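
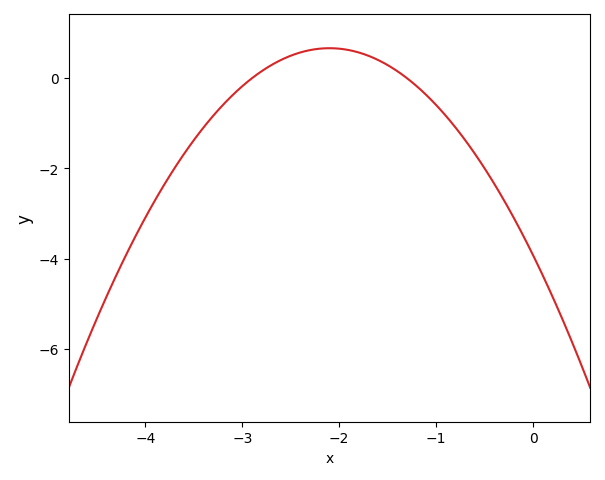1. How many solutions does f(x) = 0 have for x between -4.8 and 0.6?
2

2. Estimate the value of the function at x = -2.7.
0.2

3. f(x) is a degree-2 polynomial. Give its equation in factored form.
y = -1.04(x + 2.9)(x + 1.3)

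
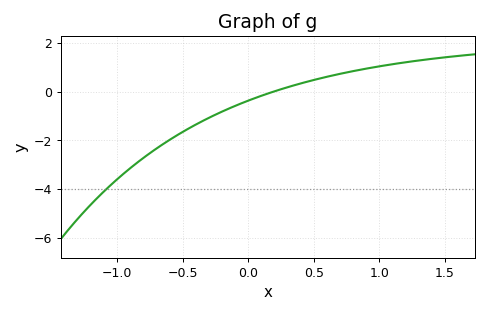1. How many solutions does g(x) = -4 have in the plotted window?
1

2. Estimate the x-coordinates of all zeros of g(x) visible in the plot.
0.187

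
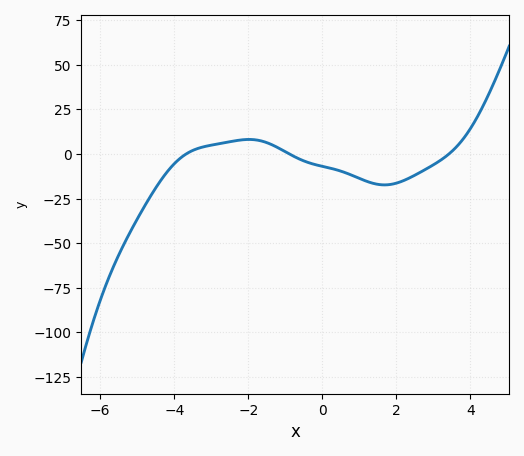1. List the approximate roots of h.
-3.68, -0.893, 3.42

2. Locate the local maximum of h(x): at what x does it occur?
-1.98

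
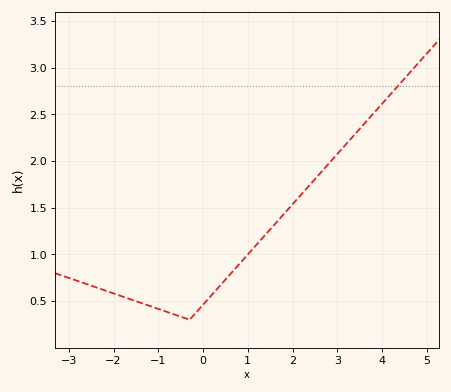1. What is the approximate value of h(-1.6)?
0.516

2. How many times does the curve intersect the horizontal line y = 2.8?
1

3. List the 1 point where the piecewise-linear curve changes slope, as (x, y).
(-0.3, 0.3)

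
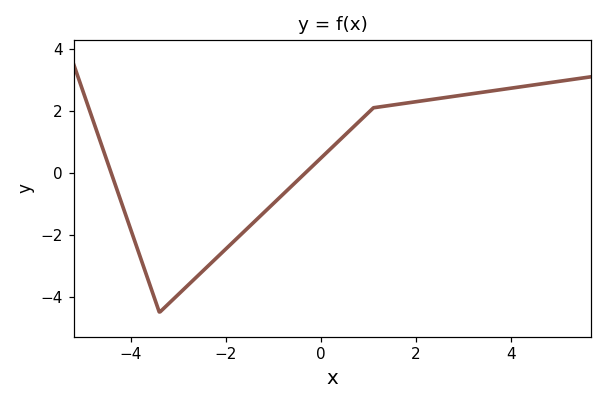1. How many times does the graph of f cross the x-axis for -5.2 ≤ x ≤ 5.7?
2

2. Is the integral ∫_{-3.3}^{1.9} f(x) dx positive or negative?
negative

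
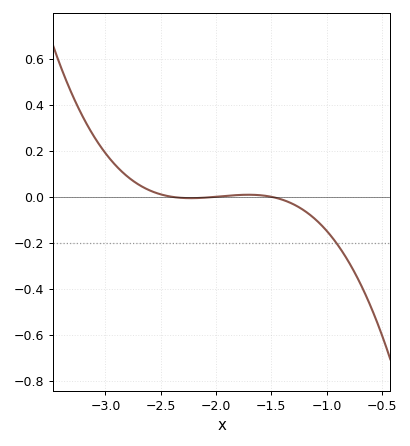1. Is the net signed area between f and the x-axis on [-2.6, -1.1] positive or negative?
negative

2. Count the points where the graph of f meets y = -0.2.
1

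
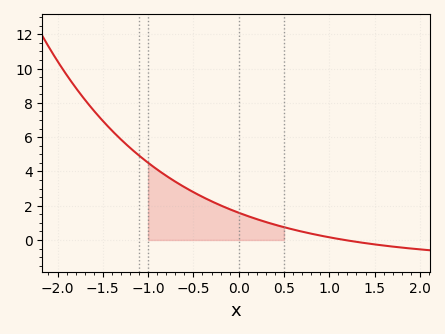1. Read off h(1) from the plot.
0.2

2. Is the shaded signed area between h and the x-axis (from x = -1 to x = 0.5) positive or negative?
positive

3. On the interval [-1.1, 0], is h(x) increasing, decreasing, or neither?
decreasing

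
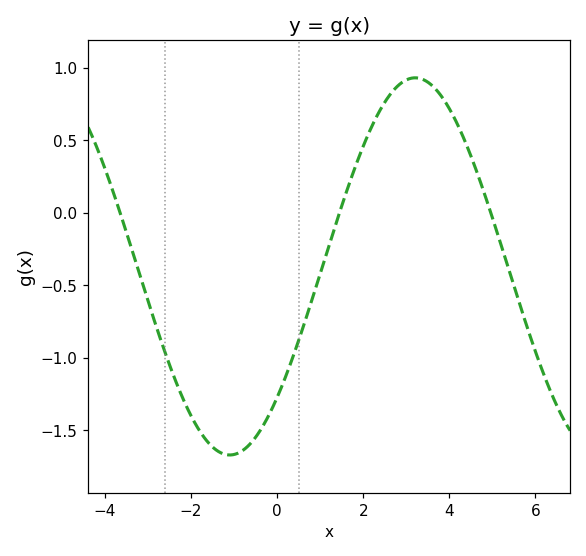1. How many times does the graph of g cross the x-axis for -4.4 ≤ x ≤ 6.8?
3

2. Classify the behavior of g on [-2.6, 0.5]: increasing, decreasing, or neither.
neither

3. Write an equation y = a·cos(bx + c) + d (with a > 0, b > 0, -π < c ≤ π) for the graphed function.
y = 1.3cos(0.73x - 2.3) - 0.37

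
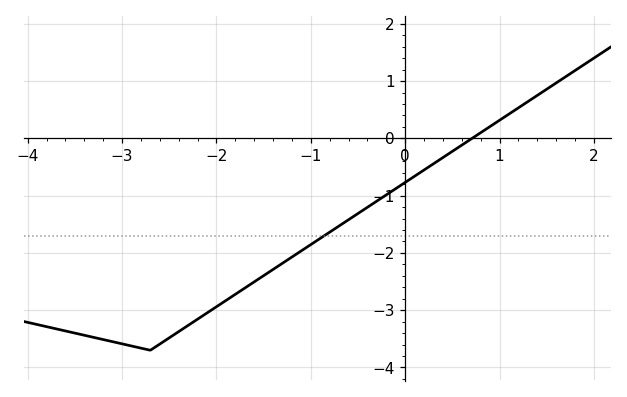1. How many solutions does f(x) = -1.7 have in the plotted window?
1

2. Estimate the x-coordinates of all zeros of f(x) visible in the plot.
0.7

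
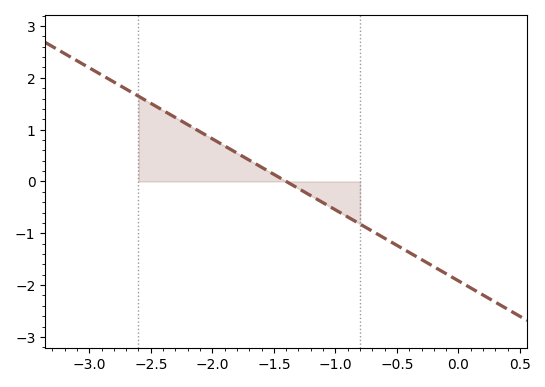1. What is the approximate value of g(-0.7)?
-0.959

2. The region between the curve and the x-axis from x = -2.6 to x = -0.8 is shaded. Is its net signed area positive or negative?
positive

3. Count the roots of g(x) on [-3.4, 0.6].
1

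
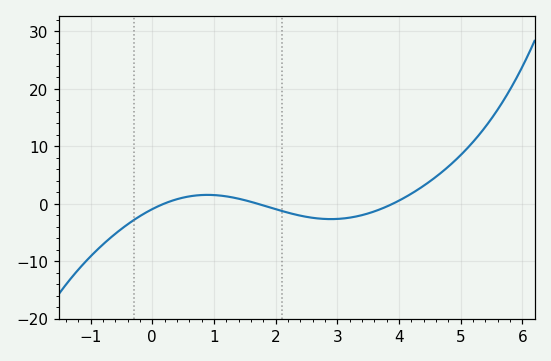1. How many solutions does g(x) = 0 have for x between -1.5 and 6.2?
3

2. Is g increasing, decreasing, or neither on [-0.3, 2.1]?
neither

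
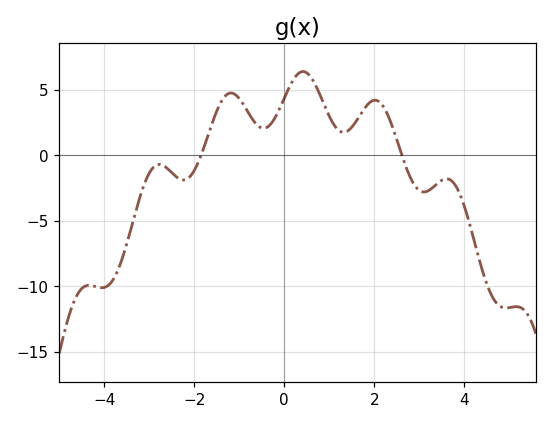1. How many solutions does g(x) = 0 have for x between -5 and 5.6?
2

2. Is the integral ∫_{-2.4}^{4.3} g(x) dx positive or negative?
positive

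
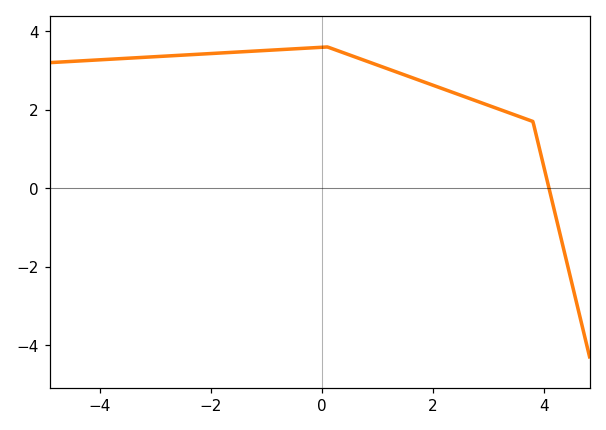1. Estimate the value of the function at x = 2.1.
2.57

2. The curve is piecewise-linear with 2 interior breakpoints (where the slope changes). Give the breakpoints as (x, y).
(0.1, 3.6); (3.8, 1.7)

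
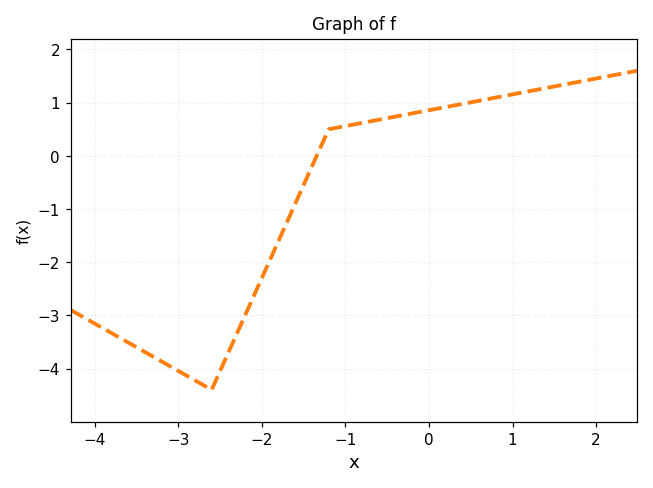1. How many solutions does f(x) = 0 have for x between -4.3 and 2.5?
1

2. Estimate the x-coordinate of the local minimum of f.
-2.6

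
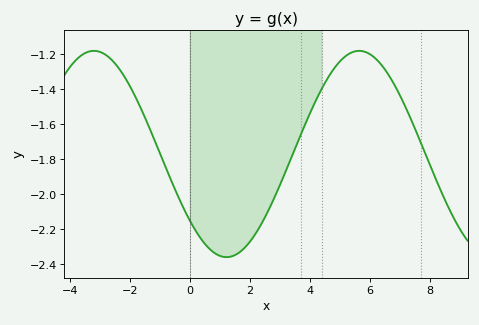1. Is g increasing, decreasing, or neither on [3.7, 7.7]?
neither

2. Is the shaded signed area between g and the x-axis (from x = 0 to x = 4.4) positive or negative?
negative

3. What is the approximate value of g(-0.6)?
-1.94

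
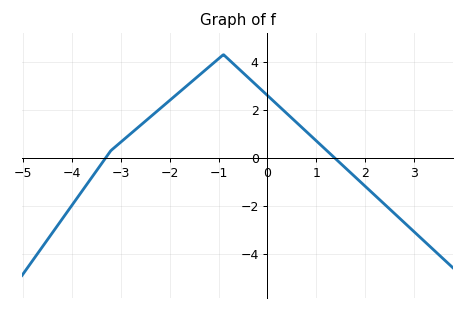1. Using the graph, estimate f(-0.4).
3.4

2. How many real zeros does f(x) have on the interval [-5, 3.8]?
2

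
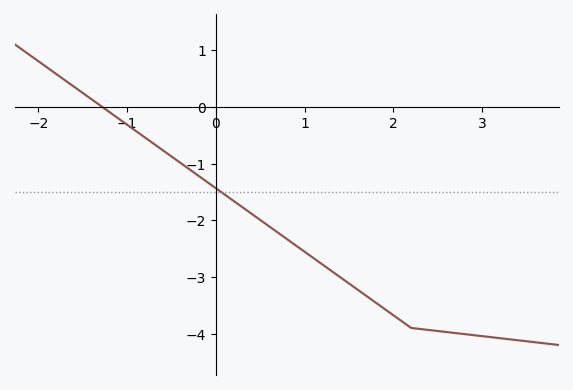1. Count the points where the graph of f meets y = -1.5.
1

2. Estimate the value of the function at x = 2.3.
-3.9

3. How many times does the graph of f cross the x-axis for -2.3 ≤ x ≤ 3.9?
1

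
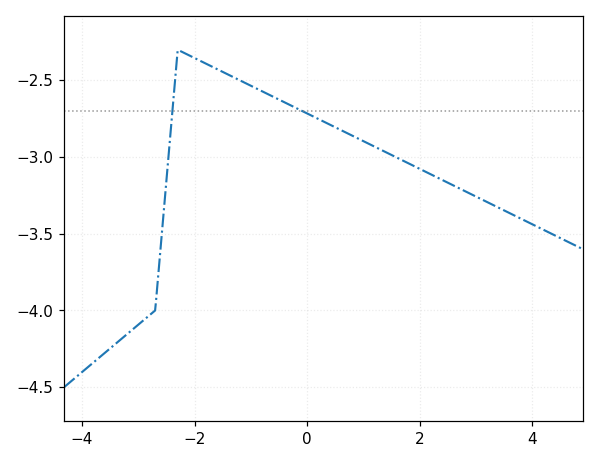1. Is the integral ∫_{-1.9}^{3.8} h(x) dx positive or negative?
negative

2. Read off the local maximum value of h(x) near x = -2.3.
-2.3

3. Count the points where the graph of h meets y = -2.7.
2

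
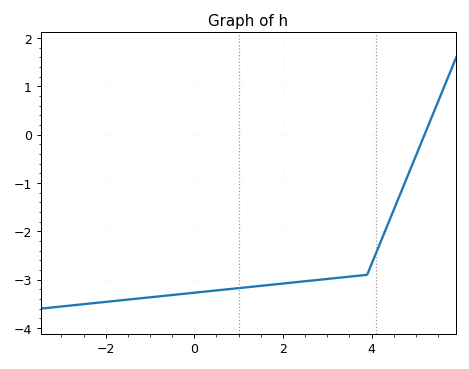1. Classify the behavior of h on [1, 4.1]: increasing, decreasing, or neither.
increasing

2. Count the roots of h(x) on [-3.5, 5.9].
1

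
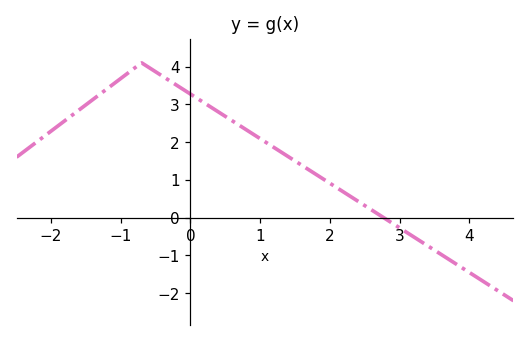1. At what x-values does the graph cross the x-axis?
2.8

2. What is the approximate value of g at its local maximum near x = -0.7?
4.1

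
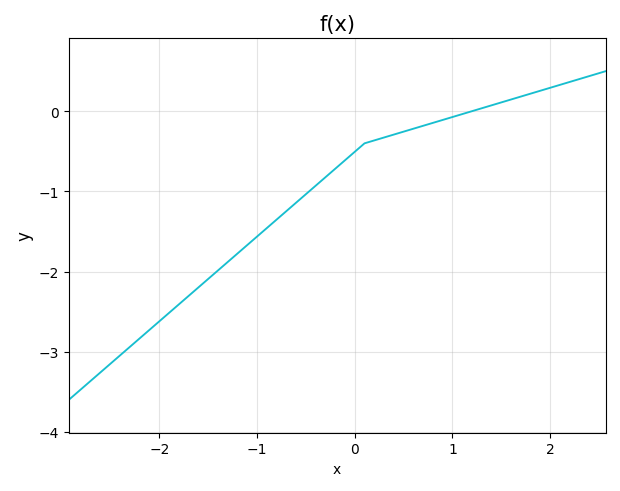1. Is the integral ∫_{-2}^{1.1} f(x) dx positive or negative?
negative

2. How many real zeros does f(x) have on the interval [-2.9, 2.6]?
1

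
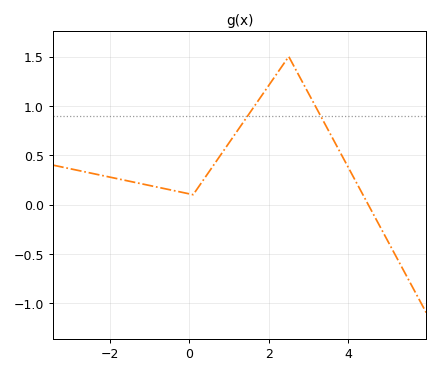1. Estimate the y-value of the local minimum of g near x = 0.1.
0.1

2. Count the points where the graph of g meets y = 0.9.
2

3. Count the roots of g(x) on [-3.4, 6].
1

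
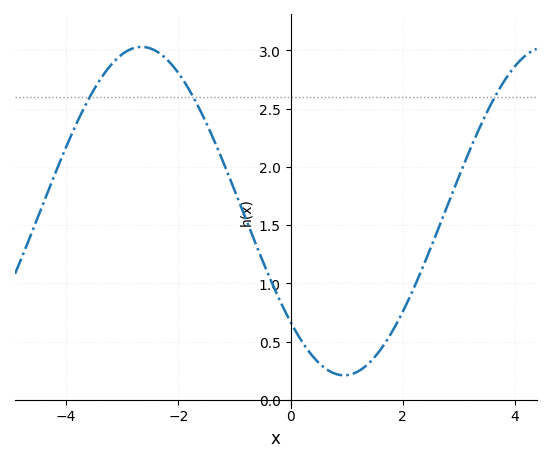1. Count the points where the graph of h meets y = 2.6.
3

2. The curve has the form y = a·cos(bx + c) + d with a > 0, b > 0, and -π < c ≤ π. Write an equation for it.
y = 1.41cos(0.87x + 2.31) + 1.62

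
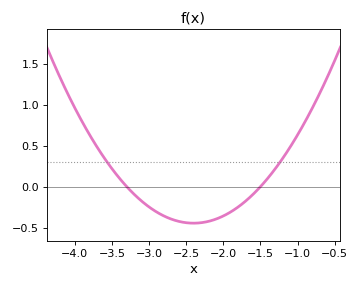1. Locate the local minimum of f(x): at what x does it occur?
-2.4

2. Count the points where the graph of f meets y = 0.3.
2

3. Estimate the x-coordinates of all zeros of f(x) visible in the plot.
-3.3, -1.5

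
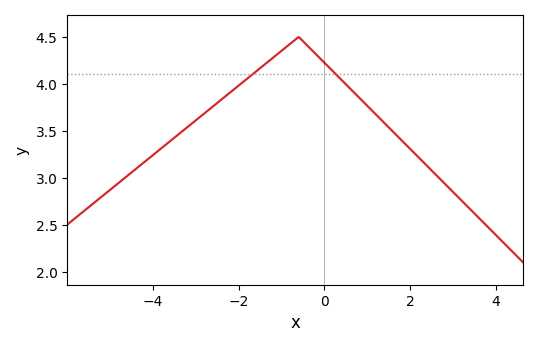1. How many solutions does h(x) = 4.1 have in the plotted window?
2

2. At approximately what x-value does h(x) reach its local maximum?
-0.6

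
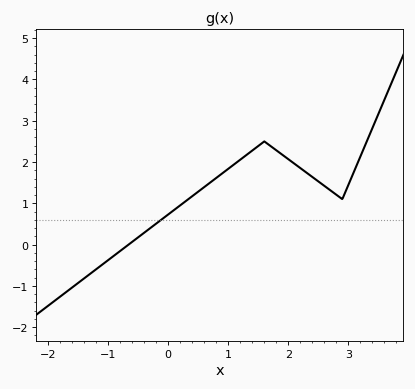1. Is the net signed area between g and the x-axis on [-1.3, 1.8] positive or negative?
positive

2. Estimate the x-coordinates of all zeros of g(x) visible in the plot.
-0.7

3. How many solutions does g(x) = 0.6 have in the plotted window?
1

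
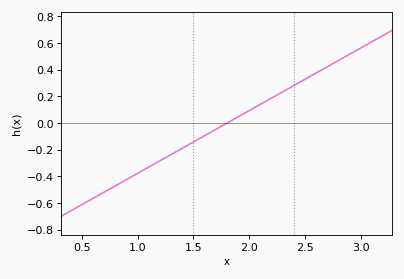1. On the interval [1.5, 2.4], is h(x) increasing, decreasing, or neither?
increasing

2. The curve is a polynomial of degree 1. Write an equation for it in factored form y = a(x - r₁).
y = 0.47(x - 1.8)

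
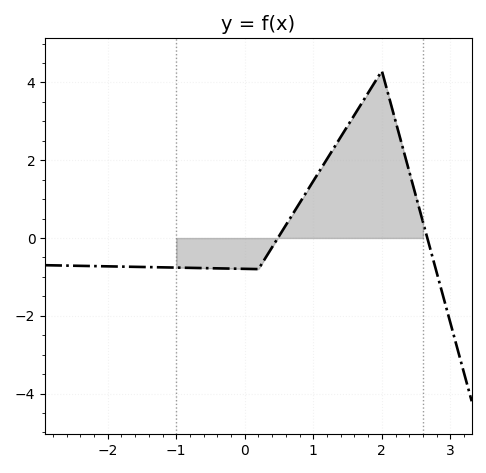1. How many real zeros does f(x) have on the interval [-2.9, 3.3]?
2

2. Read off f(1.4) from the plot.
2.6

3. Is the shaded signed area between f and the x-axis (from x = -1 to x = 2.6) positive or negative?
positive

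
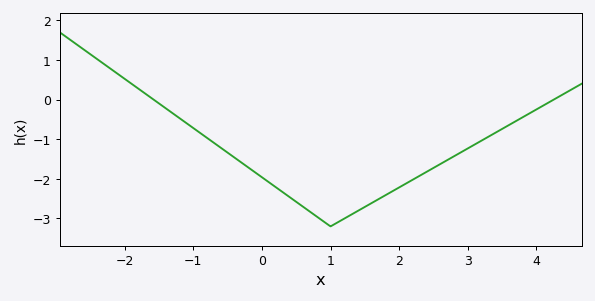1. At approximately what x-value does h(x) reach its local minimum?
1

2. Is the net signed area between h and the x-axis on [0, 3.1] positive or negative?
negative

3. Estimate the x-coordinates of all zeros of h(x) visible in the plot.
-1.6, 4.2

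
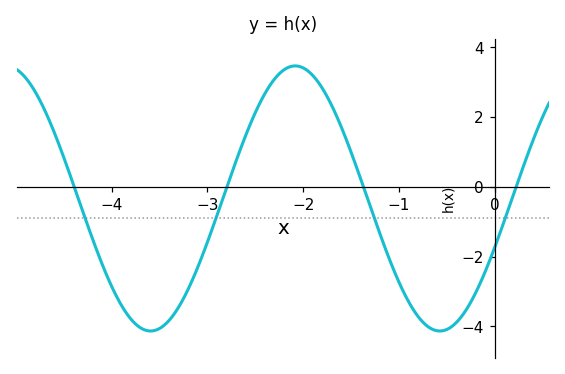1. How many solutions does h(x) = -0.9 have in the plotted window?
4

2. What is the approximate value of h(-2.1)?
3.4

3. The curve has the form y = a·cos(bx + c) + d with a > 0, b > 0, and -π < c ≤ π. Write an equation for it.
y = 3.8cos(2.1x - 1.9) - 0.33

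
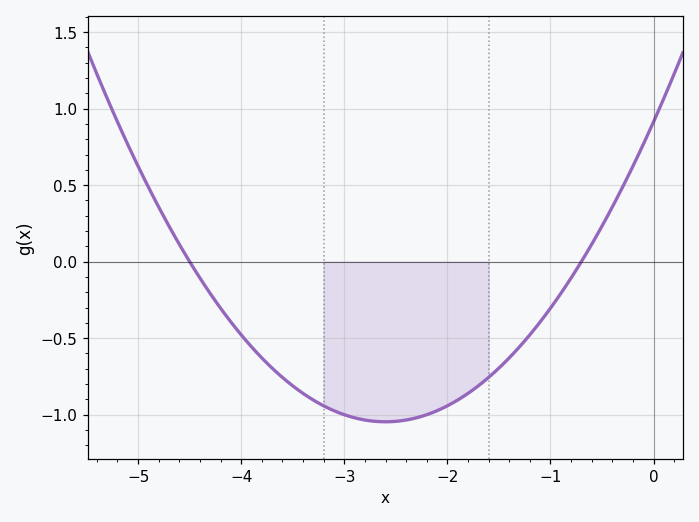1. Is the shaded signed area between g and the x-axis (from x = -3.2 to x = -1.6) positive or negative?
negative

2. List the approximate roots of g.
-4.5, -0.7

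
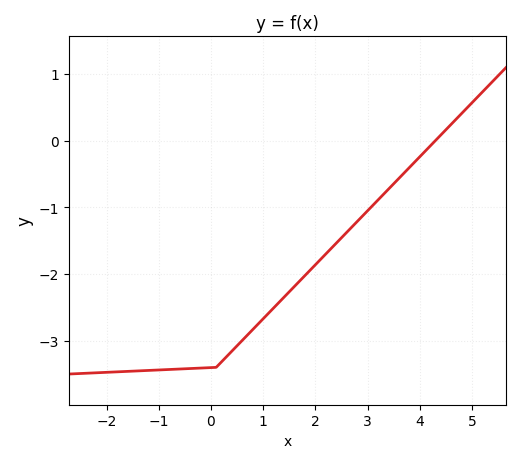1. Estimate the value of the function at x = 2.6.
-1.38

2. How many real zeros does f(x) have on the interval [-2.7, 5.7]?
1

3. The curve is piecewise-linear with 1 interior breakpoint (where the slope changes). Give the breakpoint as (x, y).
(0.1, -3.4)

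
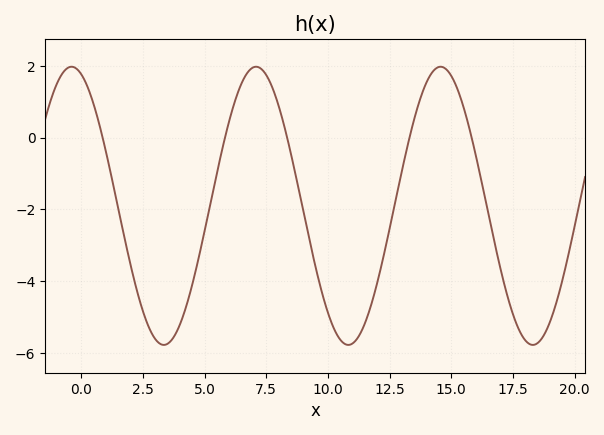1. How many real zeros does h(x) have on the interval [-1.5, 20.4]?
5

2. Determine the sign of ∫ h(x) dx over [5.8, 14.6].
negative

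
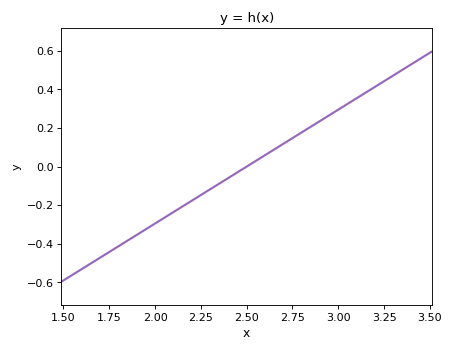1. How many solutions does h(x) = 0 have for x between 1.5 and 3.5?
1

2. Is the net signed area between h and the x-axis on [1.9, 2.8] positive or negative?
negative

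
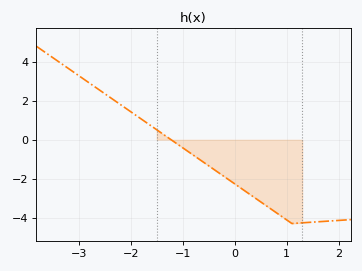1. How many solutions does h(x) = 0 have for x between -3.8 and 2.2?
1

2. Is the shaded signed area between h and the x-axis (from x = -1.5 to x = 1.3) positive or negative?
negative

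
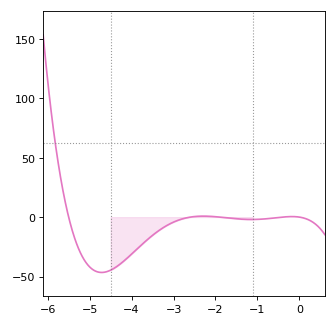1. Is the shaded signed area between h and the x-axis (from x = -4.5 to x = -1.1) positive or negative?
negative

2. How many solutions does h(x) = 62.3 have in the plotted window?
1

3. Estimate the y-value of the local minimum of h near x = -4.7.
-45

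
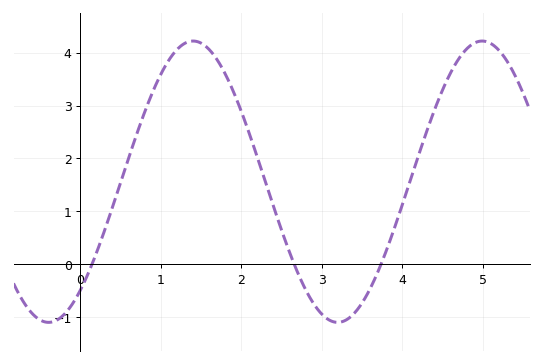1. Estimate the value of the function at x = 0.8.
2.9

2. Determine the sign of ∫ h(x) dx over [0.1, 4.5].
positive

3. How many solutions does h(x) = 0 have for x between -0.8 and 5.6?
3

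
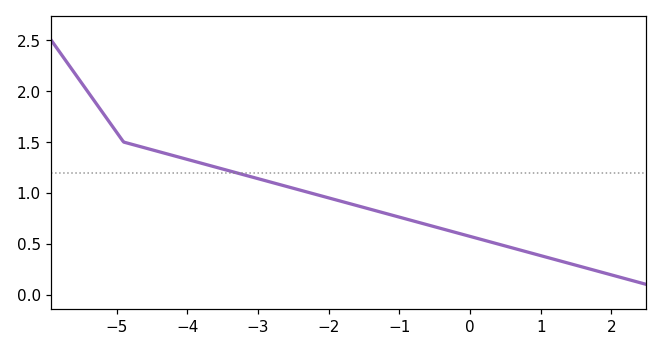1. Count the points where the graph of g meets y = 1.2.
1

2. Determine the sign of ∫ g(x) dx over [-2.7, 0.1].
positive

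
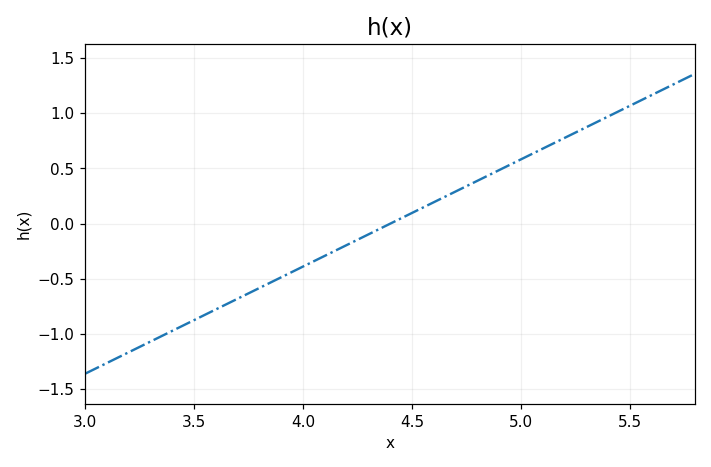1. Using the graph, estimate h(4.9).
0.485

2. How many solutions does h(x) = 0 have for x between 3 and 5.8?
1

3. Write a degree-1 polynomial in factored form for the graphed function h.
y = 0.97(x - 4.4)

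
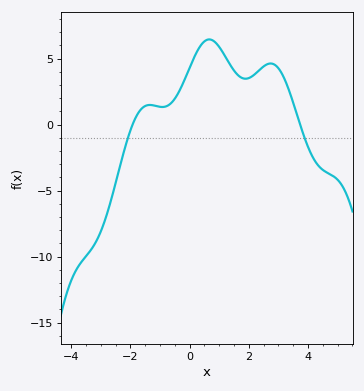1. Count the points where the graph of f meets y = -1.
2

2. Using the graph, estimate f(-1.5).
1.41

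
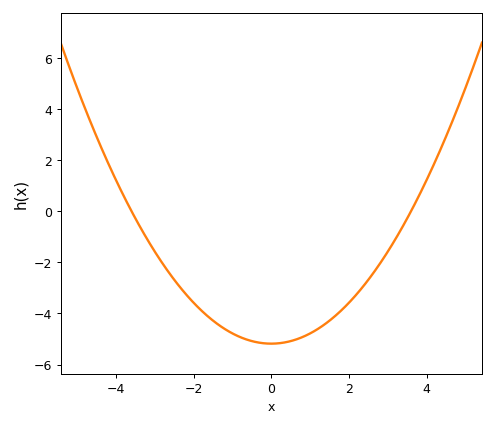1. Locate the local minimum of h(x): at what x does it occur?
0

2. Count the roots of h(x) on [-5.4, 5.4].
2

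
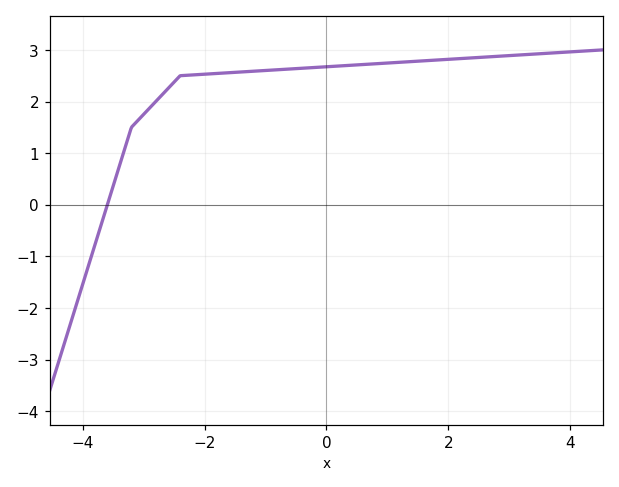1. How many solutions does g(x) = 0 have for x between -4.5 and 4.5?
1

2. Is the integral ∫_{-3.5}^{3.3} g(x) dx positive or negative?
positive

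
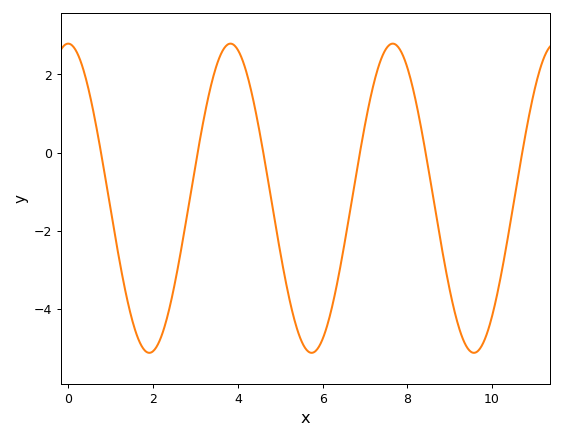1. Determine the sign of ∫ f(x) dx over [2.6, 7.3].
negative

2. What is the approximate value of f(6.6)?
-1.8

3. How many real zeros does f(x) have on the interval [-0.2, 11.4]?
6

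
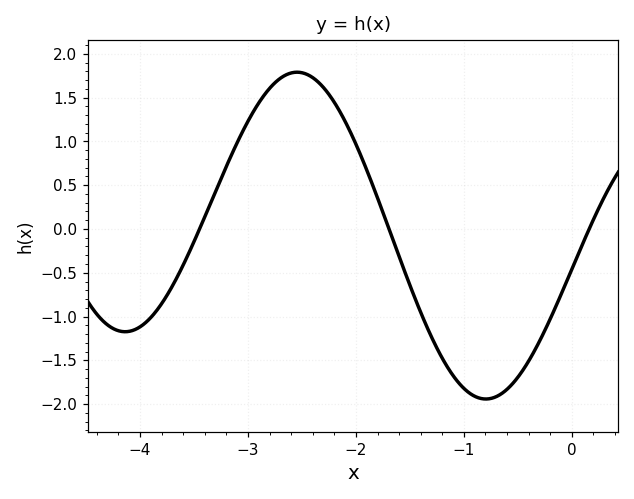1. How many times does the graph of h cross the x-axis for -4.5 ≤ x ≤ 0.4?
3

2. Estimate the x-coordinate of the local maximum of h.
-2.55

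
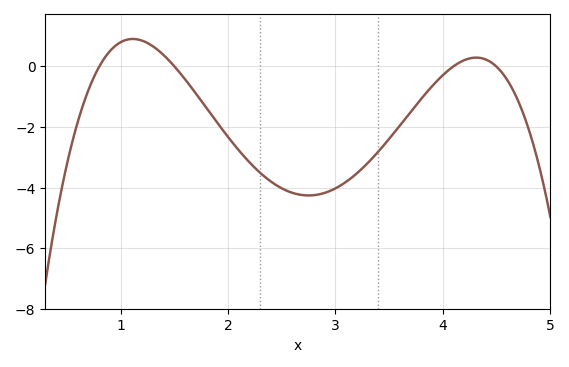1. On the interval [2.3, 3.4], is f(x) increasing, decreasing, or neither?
neither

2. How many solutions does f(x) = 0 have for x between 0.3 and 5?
4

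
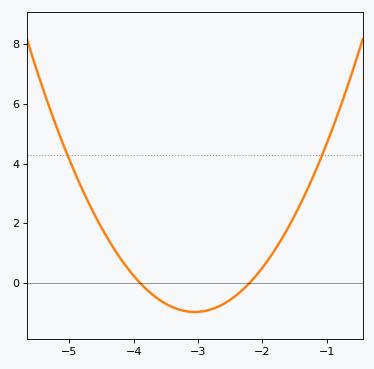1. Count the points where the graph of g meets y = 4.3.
2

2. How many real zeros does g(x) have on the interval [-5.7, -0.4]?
2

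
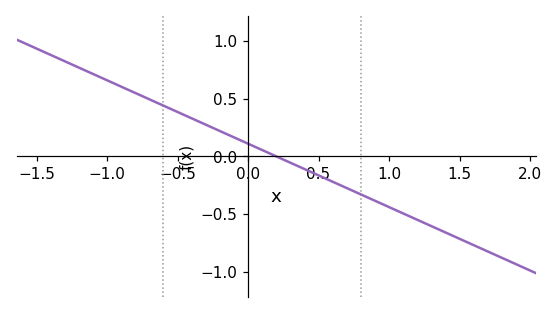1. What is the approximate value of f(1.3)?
-0.6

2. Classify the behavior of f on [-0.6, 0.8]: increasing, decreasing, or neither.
decreasing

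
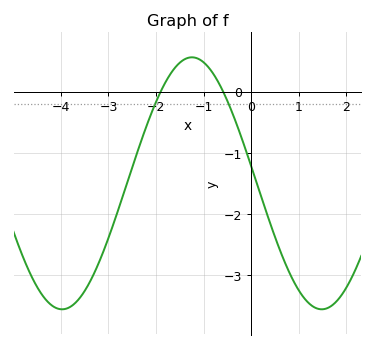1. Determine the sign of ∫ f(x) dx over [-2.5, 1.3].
negative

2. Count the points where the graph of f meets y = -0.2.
2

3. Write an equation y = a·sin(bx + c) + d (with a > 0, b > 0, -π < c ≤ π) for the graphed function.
y = 2.06sin(1.15x + 3) - 1.5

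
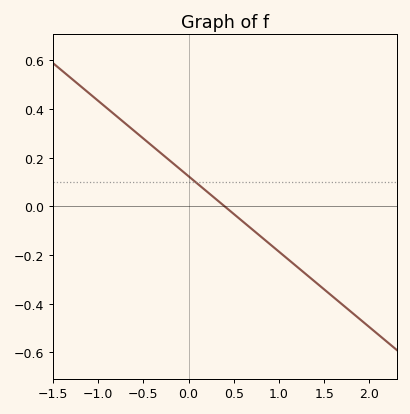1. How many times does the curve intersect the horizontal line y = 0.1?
1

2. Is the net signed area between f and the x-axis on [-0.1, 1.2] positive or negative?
negative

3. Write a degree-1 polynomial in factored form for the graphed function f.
y = -0.31(x - 0.4)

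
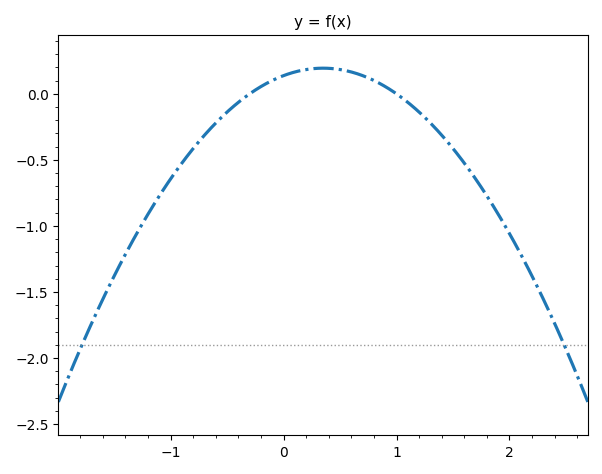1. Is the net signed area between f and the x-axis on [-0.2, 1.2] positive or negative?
positive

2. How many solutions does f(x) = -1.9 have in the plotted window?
2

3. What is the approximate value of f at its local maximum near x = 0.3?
0.2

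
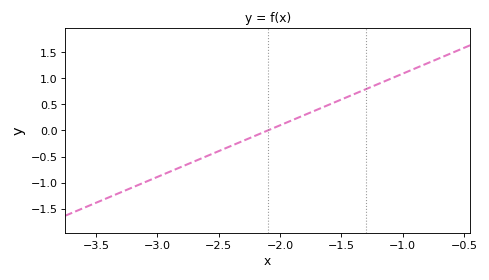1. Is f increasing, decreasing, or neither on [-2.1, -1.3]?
increasing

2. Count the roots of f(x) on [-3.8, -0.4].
1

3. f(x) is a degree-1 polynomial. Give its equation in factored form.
y = 0.99(x + 2.1)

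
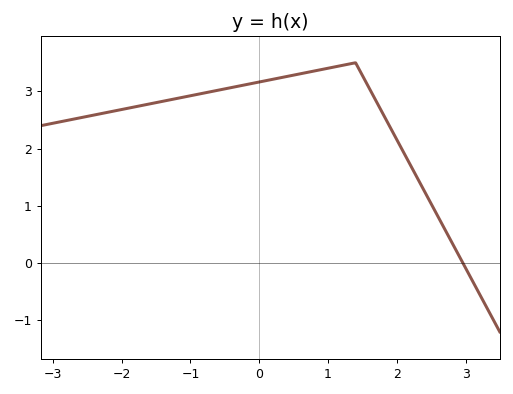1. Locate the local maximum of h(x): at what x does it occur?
1.4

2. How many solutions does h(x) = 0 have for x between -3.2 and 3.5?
1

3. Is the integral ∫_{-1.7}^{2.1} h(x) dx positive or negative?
positive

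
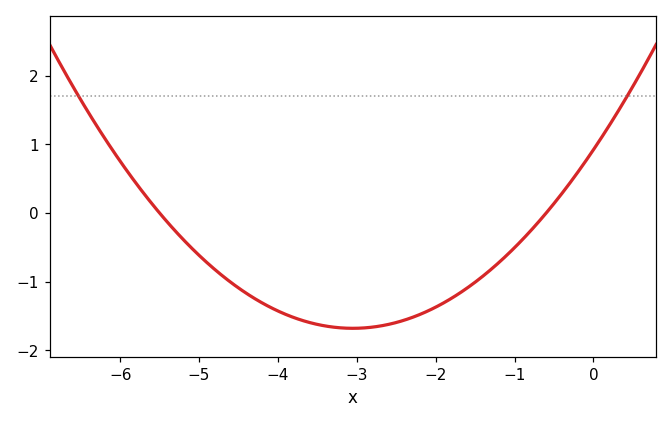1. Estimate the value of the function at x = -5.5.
0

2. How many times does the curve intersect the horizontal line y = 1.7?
2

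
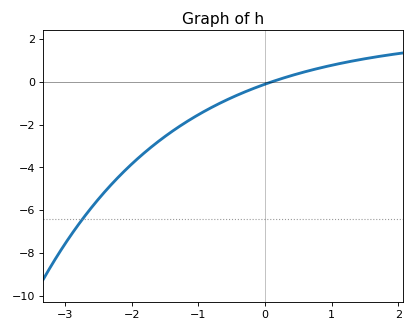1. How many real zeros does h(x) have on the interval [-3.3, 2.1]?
1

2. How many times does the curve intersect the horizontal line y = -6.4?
1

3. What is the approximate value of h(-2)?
-3.85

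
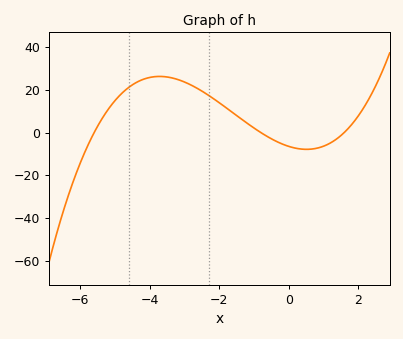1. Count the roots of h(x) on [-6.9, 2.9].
3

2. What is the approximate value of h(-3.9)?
26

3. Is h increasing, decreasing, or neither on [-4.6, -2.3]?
neither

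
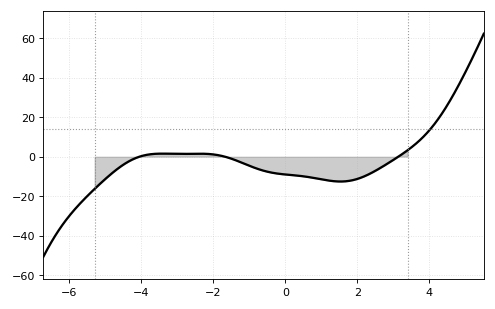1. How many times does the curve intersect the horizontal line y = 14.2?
1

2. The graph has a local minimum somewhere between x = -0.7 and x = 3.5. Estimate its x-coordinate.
1.6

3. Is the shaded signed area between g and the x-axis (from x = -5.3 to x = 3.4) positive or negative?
negative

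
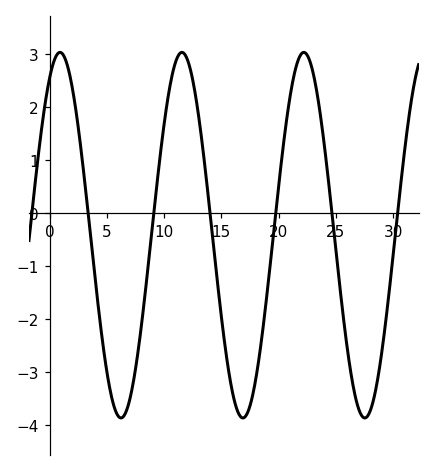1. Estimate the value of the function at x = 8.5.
-1.19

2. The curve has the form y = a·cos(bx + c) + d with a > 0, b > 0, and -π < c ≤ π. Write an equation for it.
y = 3.45cos(0.59x - 0.532) - 0.41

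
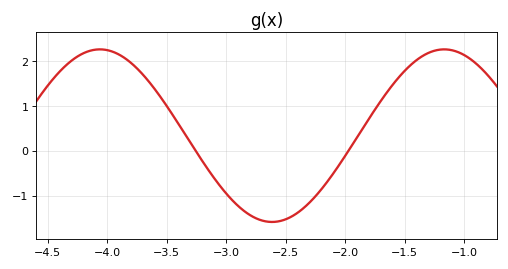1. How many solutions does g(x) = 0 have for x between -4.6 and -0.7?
2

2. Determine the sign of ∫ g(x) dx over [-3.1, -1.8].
negative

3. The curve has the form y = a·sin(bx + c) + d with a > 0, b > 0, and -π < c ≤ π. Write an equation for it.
y = 1.93sin(2.2x - 2.2) + 0.34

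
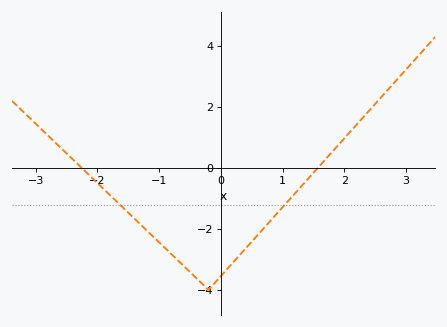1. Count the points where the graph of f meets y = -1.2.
2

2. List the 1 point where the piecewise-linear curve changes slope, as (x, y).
(-0.2, -4)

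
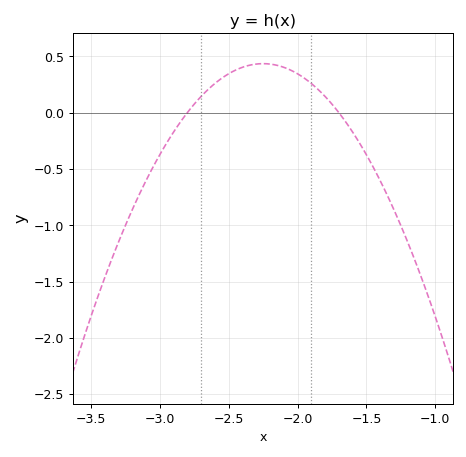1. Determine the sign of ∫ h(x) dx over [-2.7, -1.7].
positive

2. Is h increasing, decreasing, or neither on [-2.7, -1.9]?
neither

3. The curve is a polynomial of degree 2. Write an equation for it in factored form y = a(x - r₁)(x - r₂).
y = -1.44(x + 2.8)(x + 1.7)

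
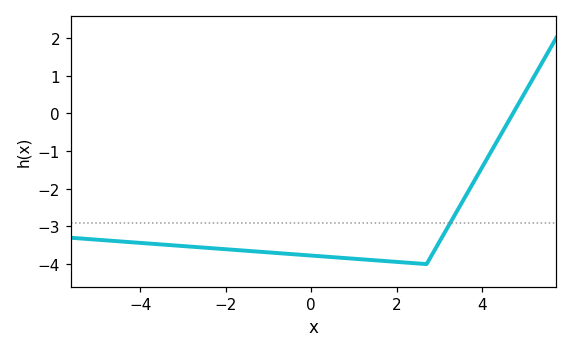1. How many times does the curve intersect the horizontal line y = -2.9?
1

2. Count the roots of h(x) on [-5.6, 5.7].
1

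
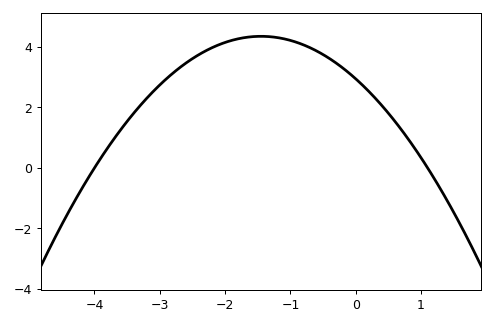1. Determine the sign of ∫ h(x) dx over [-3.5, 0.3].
positive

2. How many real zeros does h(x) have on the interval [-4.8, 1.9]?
2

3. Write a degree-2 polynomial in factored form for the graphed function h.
y = -0.67(x + 4)(x - 1.1)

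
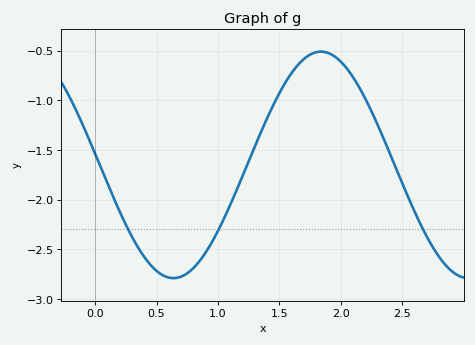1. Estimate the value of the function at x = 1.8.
-0.5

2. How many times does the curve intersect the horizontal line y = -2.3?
3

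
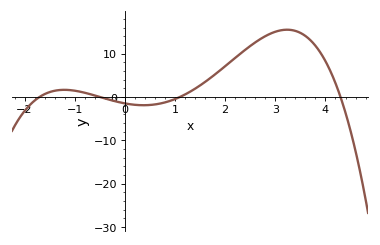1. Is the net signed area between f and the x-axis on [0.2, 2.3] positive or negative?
positive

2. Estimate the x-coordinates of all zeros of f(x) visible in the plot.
-1.7, -0.5, 1.1, 4.3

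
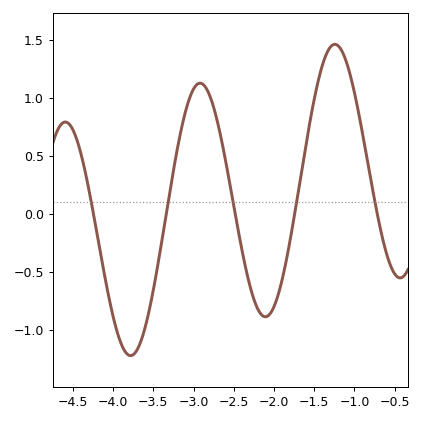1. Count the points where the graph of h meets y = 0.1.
5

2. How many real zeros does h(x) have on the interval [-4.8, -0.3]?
5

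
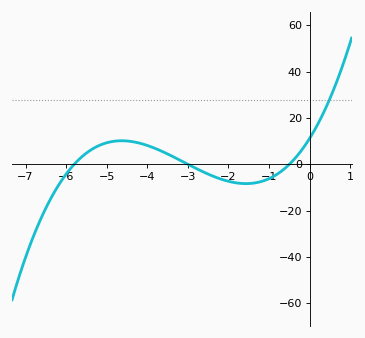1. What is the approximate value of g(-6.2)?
-10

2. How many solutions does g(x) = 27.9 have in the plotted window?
1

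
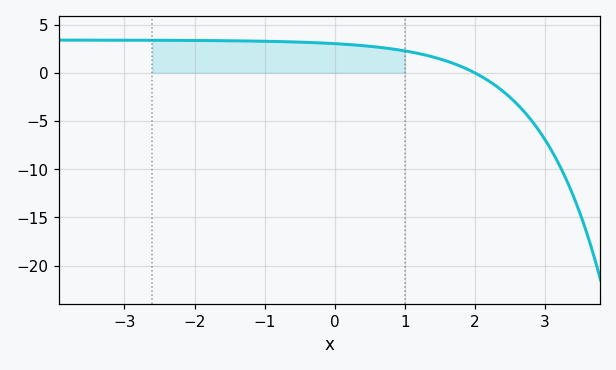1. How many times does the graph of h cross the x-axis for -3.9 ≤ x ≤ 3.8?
1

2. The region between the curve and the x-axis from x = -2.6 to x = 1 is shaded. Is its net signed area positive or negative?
positive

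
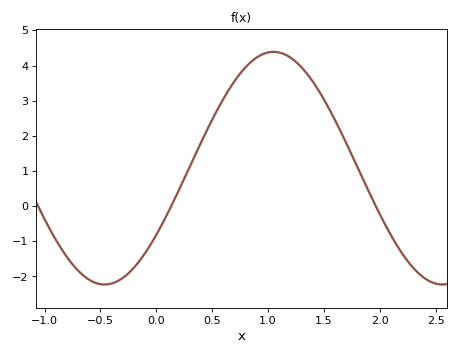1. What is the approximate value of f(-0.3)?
-2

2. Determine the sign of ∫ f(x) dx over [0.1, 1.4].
positive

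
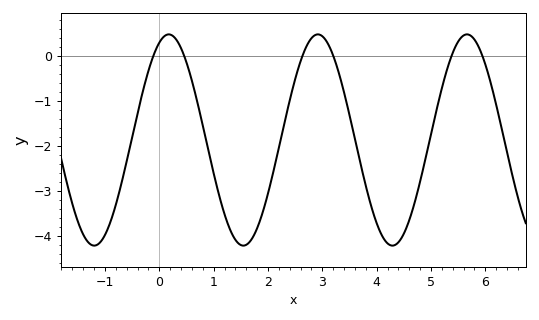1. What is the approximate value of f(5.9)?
0.1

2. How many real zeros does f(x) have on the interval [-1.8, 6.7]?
6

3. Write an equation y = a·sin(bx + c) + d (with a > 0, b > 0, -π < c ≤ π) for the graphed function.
y = 2.35sin(2.3x + 1.2) - 1.87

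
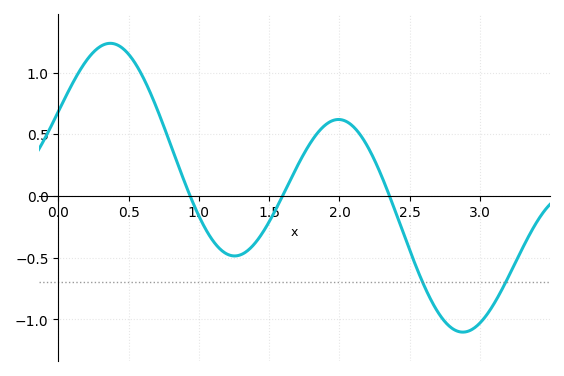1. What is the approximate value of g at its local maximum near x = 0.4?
1.24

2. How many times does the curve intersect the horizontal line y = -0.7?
2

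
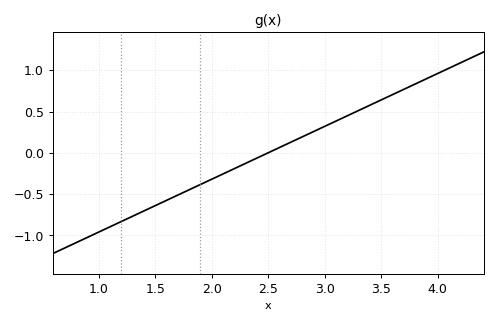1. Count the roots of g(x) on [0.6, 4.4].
1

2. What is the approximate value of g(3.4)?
0.6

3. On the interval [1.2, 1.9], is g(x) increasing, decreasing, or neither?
increasing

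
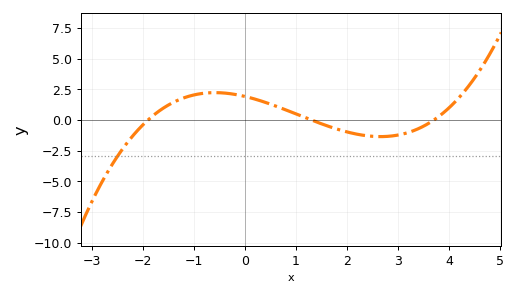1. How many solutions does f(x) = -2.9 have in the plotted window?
1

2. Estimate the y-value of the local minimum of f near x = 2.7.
-1.35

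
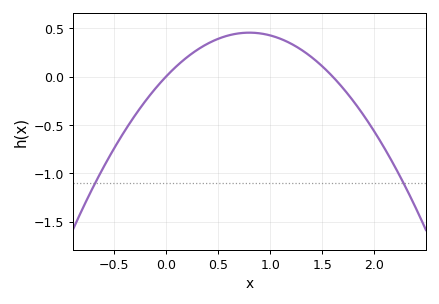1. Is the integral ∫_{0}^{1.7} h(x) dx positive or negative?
positive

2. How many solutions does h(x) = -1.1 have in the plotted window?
2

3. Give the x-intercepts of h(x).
0, 1.6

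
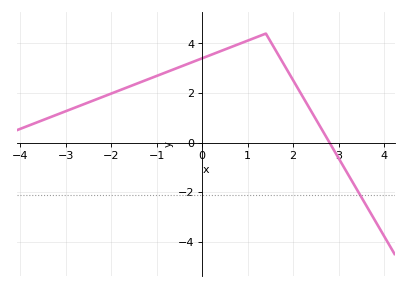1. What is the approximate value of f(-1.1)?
2.62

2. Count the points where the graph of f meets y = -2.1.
1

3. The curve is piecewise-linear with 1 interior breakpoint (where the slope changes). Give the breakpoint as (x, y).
(1.4, 4.4)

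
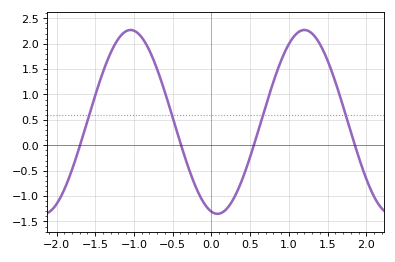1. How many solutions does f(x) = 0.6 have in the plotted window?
4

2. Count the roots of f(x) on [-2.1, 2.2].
4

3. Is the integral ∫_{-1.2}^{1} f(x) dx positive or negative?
positive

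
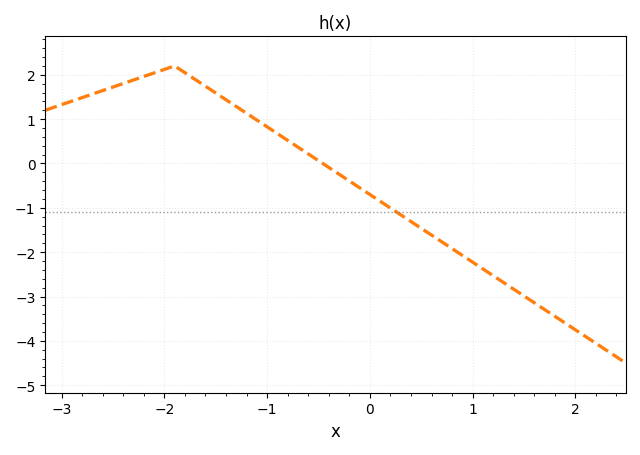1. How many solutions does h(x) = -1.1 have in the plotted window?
1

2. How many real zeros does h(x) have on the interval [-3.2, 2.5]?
1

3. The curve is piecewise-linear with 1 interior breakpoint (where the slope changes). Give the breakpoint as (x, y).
(-1.9, 2.2)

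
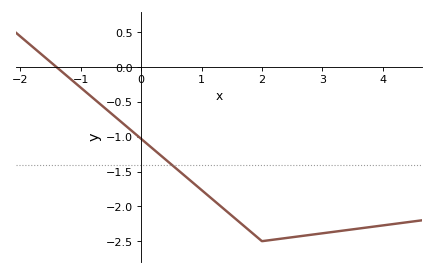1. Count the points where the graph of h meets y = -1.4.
1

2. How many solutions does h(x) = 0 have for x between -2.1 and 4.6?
1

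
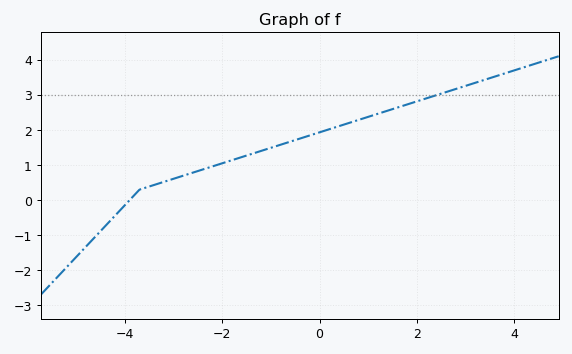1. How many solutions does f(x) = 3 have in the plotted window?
1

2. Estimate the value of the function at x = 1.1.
2.42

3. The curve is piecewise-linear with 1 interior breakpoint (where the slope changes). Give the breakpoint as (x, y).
(-3.7, 0.3)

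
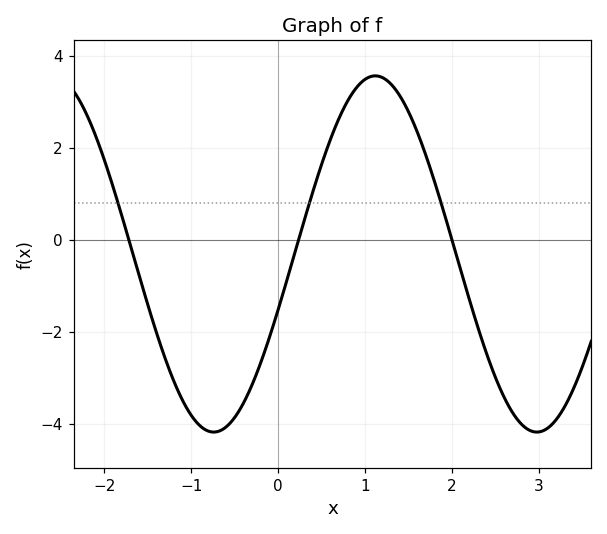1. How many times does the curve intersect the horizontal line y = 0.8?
3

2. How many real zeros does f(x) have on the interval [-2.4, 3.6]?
3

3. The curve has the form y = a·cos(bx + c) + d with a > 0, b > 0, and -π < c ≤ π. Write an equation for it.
y = 3.87cos(1.69x - 1.89) - 0.31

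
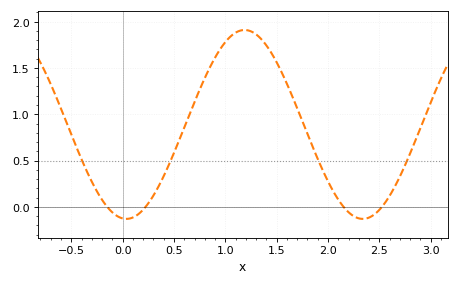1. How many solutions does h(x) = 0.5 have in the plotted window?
4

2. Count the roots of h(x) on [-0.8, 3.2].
4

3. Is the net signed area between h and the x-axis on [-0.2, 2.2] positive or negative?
positive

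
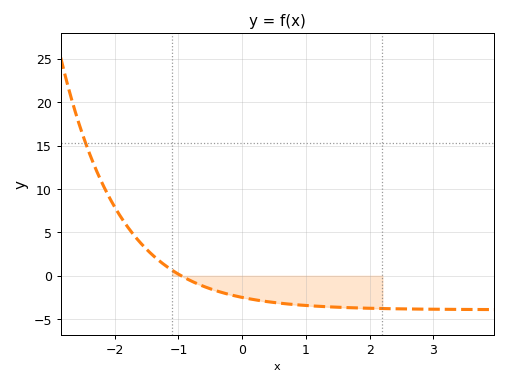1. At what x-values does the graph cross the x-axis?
-0.958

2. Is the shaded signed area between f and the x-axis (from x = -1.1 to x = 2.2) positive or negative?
negative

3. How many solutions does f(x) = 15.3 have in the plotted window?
1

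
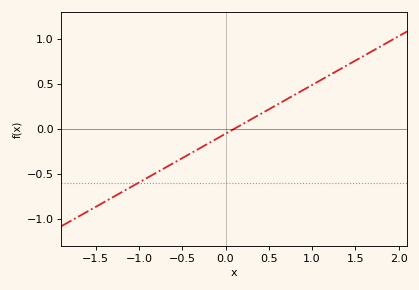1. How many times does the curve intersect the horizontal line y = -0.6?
1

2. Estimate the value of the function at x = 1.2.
0.594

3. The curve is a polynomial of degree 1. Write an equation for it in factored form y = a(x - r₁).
y = 0.54(x - 0.1)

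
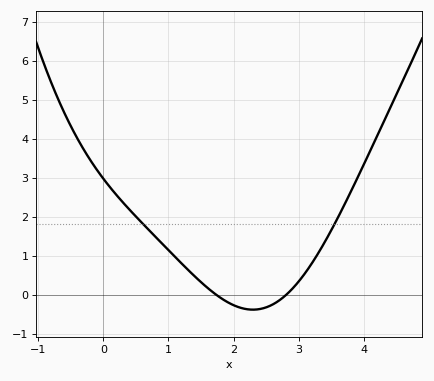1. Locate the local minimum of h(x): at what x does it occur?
2.3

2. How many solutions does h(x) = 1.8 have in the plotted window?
2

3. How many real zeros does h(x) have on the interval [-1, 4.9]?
2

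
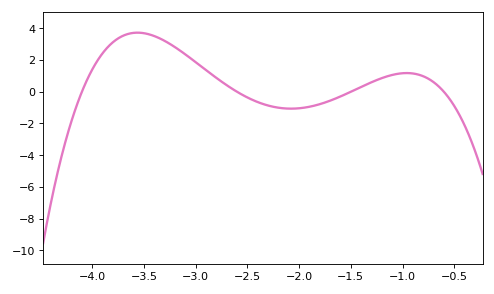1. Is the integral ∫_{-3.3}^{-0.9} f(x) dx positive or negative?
positive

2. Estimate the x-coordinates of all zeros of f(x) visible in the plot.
-4.1, -2.6, -1.5, -0.6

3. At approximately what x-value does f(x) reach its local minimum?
-2.1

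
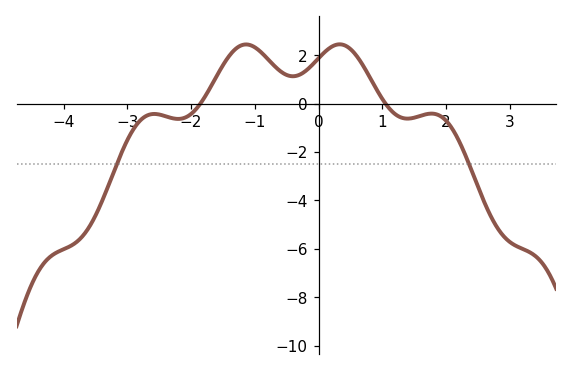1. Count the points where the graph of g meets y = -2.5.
2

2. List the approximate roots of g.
-1.86, 1.05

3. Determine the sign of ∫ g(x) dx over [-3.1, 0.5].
positive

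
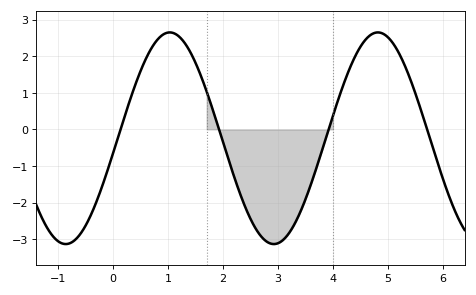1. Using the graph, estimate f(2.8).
-3.07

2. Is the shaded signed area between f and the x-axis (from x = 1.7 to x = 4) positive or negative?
negative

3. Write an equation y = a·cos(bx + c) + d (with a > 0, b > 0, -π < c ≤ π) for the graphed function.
y = 2.89cos(1.66x - 1.71) - 0.24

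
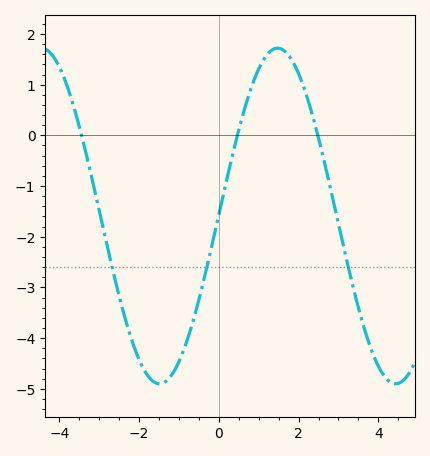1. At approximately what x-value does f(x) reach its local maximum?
1.47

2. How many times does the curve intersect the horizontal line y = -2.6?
3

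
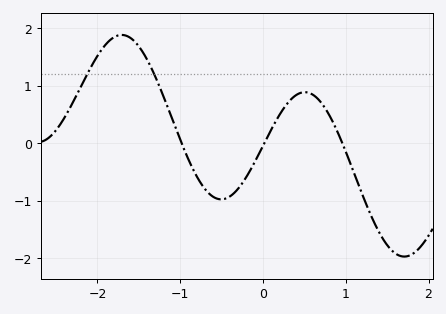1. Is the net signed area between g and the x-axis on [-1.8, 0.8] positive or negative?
positive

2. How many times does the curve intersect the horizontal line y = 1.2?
2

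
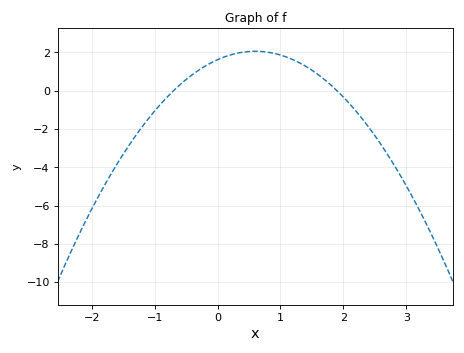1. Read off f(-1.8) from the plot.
-5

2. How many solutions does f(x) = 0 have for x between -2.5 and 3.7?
2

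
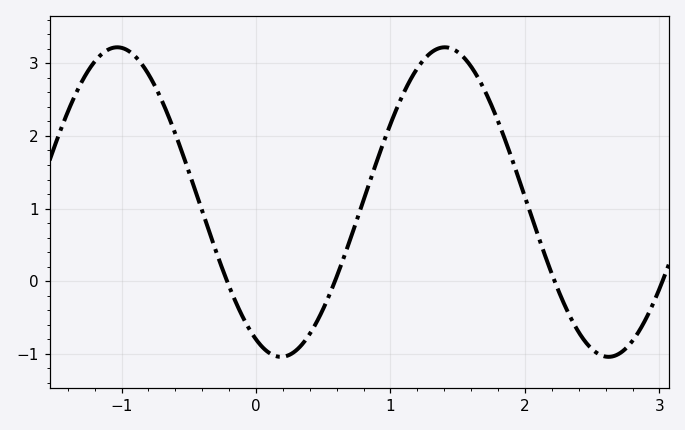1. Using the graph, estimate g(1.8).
2.2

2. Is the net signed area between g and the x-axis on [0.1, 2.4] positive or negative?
positive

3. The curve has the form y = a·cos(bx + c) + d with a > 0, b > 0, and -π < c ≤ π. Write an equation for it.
y = 2.13cos(2.6x + 2.7) + 1.09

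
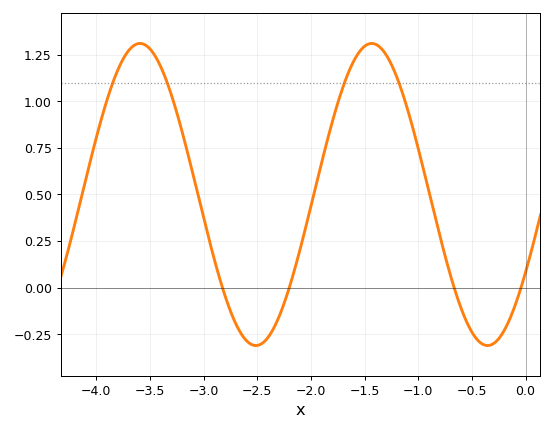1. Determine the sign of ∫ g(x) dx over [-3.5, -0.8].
positive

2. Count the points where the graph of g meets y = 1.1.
4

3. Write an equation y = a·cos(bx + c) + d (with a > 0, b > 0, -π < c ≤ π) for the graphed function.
y = 0.81cos(2.91x - 2.11) + 0.5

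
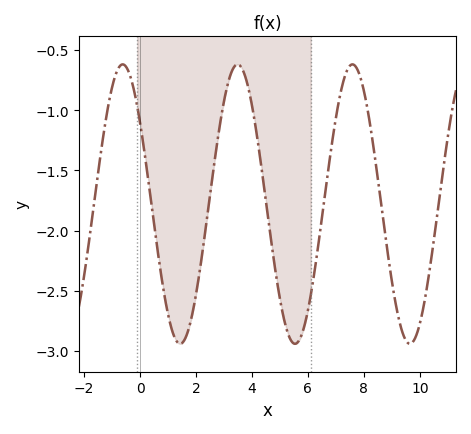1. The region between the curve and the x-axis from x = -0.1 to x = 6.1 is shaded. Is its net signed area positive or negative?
negative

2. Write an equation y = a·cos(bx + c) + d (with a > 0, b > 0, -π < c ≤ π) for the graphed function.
y = 1.16cos(1.53x + 0.952) - 1.78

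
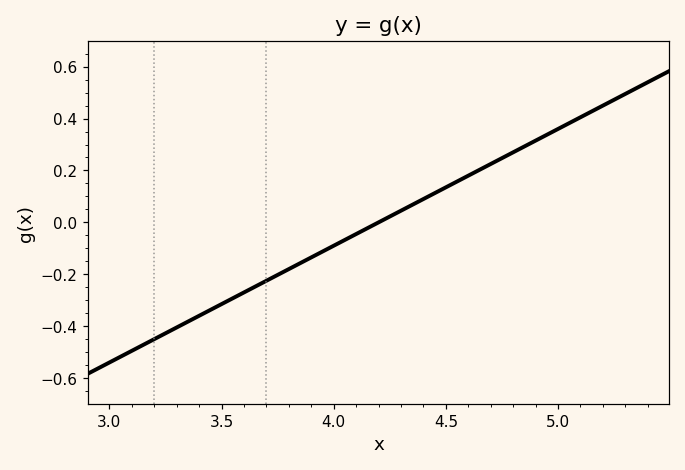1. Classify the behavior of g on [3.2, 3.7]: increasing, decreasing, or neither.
increasing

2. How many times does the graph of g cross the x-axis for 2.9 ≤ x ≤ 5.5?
1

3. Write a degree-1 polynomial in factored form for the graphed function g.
y = 0.45(x - 4.2)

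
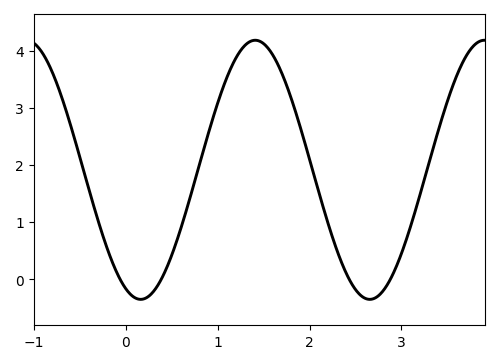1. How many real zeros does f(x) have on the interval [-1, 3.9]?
4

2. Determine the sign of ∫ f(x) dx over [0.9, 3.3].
positive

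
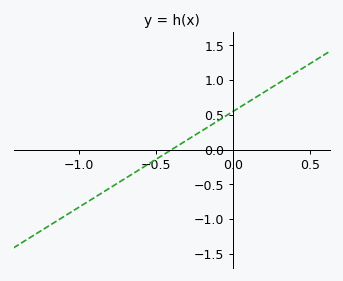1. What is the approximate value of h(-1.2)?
-1.1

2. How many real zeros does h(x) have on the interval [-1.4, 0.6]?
1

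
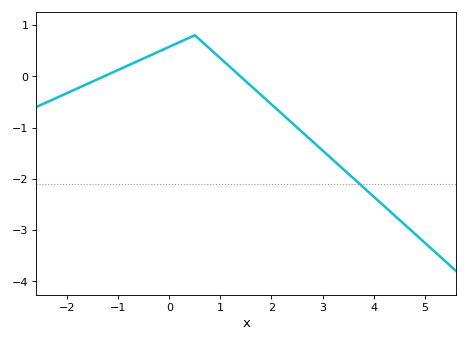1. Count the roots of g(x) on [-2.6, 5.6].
2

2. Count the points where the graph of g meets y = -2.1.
1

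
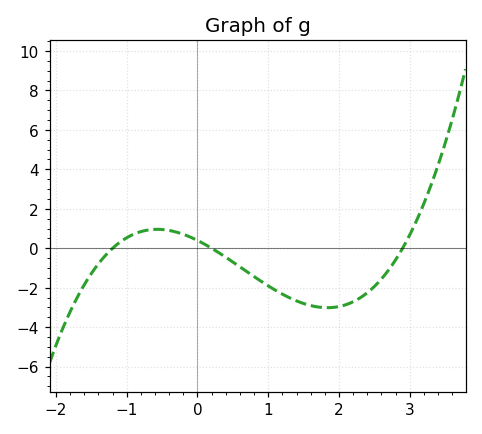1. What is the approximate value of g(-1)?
0.534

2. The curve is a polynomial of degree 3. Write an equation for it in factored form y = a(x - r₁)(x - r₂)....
y = 0.57(x + 1.2)(x - 0.2)(x - 2.9)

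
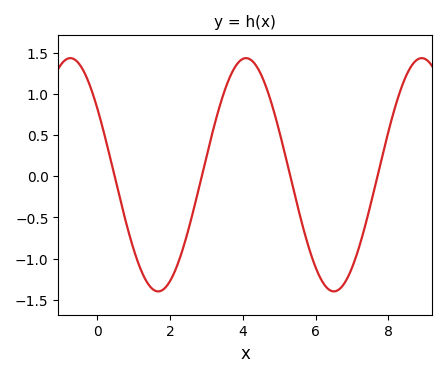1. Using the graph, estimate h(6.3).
-1.35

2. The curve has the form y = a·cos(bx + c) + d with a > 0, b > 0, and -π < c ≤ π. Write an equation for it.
y = 1.42cos(1.3x + 0.97) + 0.02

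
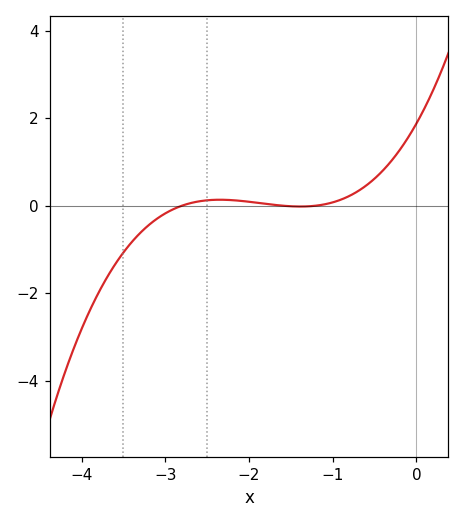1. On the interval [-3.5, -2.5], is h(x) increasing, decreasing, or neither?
increasing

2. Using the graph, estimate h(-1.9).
0.066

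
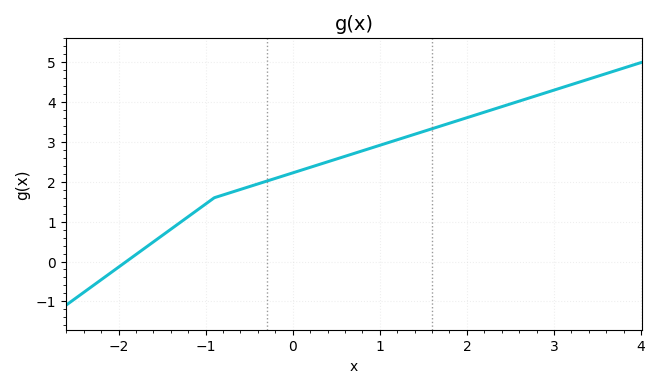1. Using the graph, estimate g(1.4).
3.19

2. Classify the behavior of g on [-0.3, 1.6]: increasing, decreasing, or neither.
increasing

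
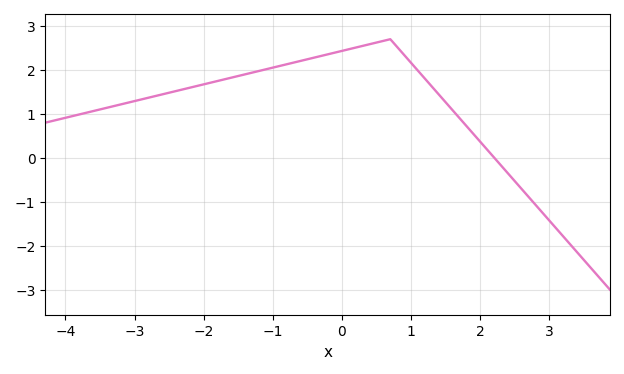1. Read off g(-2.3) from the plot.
1.6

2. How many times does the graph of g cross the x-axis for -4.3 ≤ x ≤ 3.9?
1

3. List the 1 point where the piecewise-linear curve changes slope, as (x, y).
(0.7, 2.7)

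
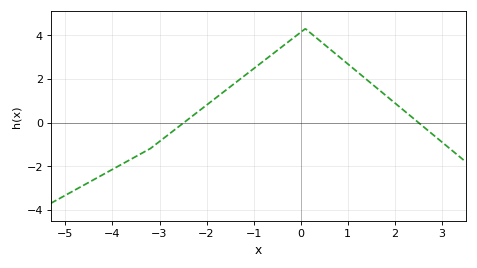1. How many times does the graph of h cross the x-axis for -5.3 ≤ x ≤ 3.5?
2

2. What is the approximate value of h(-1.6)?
1.47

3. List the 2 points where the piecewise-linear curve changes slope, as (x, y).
(-3.2, -1.2); (0.1, 4.3)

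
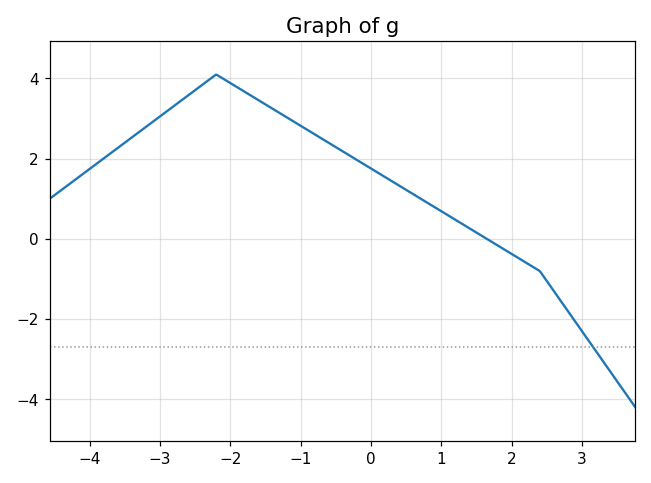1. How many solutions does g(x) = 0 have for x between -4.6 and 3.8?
1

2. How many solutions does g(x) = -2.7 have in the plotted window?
1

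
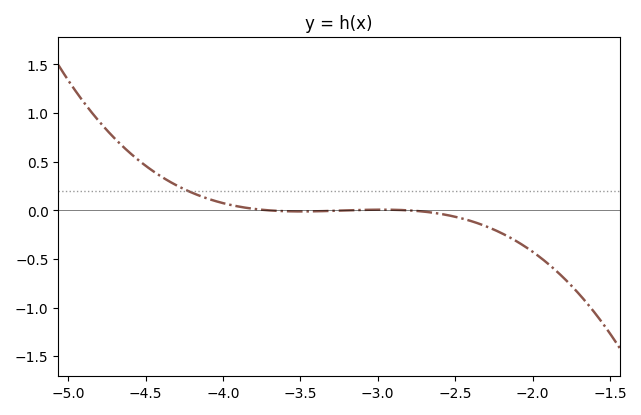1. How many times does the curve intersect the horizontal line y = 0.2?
1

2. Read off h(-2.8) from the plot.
0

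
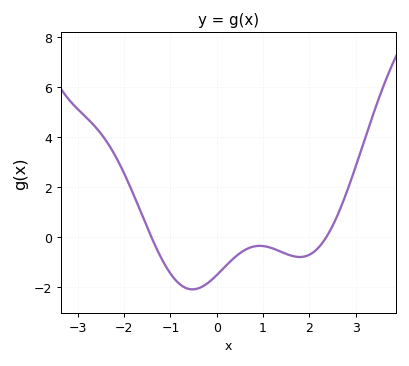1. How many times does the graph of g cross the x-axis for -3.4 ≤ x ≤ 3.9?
2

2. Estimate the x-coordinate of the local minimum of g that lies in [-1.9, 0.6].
-0.5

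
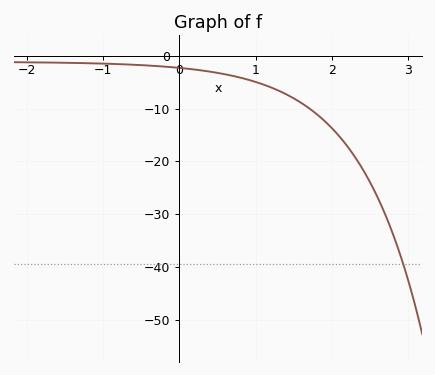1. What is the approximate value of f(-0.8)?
-2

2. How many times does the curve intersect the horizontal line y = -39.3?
1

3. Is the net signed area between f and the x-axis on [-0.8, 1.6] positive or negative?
negative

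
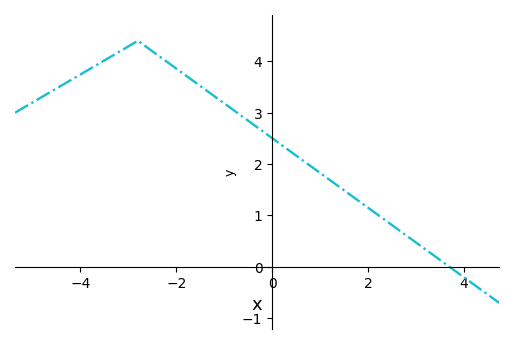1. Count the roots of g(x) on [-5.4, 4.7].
1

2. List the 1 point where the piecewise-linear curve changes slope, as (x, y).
(-2.8, 4.4)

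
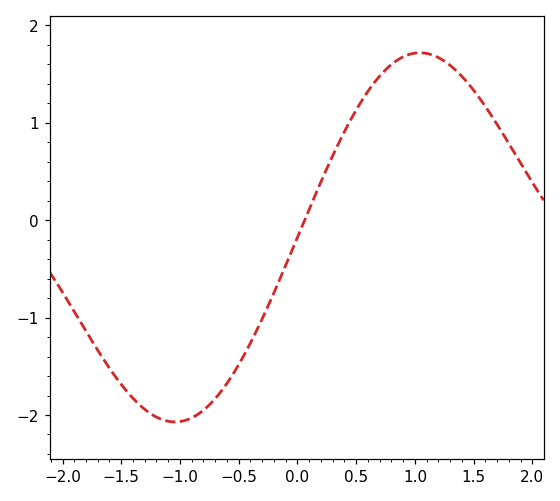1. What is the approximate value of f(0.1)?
0.1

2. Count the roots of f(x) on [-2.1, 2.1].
1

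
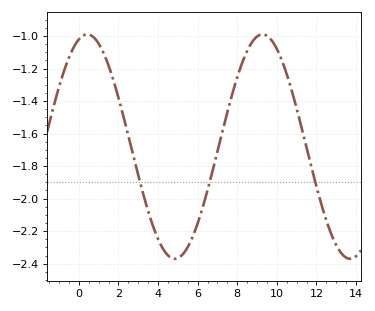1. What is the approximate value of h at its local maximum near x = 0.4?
-0.99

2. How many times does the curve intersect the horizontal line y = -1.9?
3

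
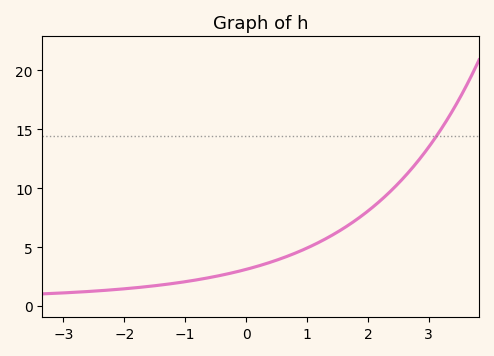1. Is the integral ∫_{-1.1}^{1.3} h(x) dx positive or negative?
positive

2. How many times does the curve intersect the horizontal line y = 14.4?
1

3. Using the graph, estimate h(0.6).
4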